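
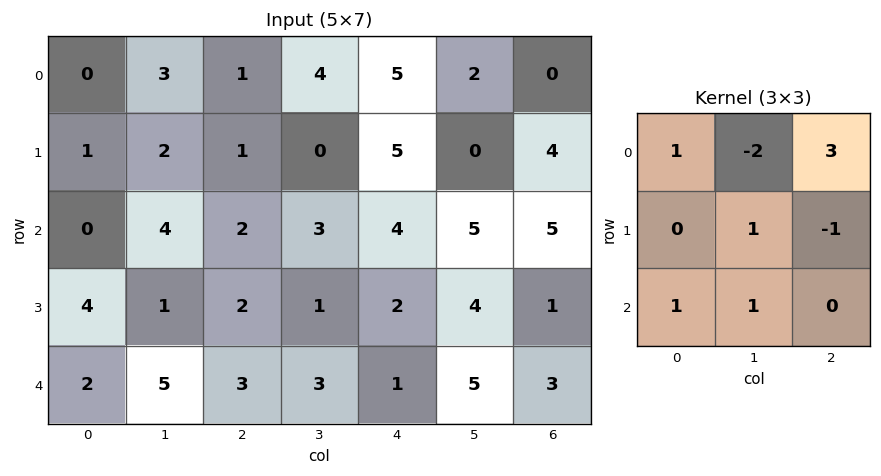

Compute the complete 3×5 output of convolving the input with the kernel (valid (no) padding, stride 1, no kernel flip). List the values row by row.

Output[0,0]: The receptive field on the input at this output position is [0 3 1 / 1 2 1 / 0 4 2]. Elementwise product with the kernel and sum: 0·1 + 3·-2 + 1·3 + 2·1 + 1·-1 + 0·1 + 4·1.
Output[0,1]: The receptive field on the input at this output position is [3 1 4 / 2 1 0 / 4 2 3]. Elementwise product with the kernel and sum: 3·1 + 1·-2 + 4·3 + 1·1 + 0·-1 + 4·1 + 2·1.

2 20 8 12 6
7 2 18 -8 23
4 18 13 12 18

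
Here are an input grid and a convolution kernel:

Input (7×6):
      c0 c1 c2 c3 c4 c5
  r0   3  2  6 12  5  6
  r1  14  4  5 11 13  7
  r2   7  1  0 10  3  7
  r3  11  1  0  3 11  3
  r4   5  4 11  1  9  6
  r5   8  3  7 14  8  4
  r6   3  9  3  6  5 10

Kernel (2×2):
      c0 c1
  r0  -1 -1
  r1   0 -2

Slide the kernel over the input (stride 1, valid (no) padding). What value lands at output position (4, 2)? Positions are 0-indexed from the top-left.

-40

The receptive field on the input at this output position is [11 1 / 7 14]. Elementwise product with the kernel and sum: 11·-1 + 1·-1 + 14·-2.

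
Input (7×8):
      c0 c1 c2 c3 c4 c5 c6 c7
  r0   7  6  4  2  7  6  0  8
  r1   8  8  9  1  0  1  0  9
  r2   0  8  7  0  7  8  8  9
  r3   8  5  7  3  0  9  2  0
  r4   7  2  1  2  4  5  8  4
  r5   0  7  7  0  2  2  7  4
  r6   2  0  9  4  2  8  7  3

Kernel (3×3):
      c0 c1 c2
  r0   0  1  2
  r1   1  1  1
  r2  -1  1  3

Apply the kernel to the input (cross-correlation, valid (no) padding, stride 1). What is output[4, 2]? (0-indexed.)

The receptive field on the input at this output position is [1 2 4 / 7 0 2 / 9 4 2]. Elementwise product with the kernel and sum: 2·1 + 4·2 + 7·1 + 0·1 + 2·1 + 9·-1 + 4·1 + 2·3.

20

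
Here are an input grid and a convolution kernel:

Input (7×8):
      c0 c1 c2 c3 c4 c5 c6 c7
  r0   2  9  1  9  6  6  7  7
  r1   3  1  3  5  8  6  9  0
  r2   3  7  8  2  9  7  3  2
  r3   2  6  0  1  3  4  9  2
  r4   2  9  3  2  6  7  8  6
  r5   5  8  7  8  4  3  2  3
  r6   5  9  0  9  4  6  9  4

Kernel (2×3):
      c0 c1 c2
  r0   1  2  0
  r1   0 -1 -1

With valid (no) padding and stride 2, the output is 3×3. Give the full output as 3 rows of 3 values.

Output[0,0]: The receptive field on the input at this output position is [2 9 1 / 3 1 3]. Elementwise product with the kernel and sum: 2·1 + 9·2 + 1·-1 + 3·-1.

16 6 3
11 8 10
5 -5 15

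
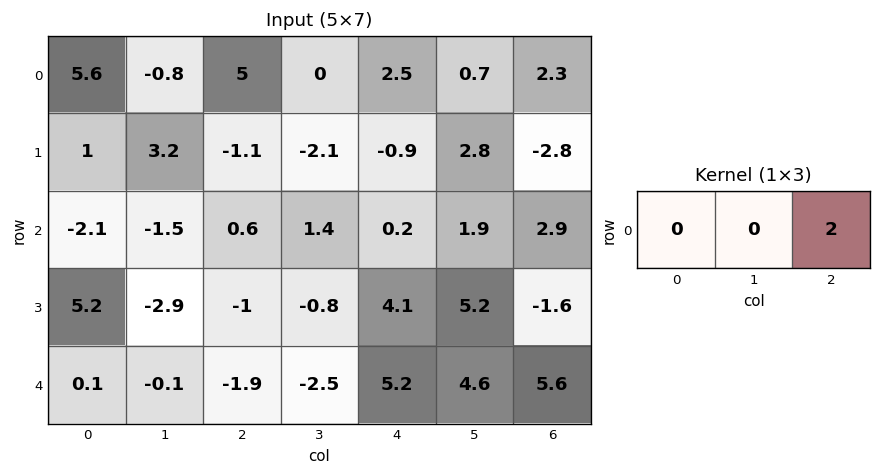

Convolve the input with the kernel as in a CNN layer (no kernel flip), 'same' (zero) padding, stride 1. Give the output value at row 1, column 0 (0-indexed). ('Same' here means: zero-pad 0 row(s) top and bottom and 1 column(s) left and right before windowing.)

The receptive field on the zero-padded input at this output position is [0 1 3.2]. Elementwise product with the kernel and sum: 3.2·2.

6.4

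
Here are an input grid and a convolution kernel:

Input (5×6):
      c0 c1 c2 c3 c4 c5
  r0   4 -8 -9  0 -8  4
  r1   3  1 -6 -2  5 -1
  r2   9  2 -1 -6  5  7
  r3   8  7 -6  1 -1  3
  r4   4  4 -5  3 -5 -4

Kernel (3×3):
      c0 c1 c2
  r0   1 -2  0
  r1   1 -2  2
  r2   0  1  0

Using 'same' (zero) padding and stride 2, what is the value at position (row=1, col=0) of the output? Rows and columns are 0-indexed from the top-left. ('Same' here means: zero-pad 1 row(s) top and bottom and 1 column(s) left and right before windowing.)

-12

The receptive field on the zero-padded input at this output position is [0 3 1 / 0 9 2 / 0 8 7]. Elementwise product with the kernel and sum: 0·1 + 3·-2 + 0·1 + 9·-2 + 2·2 + 8·1.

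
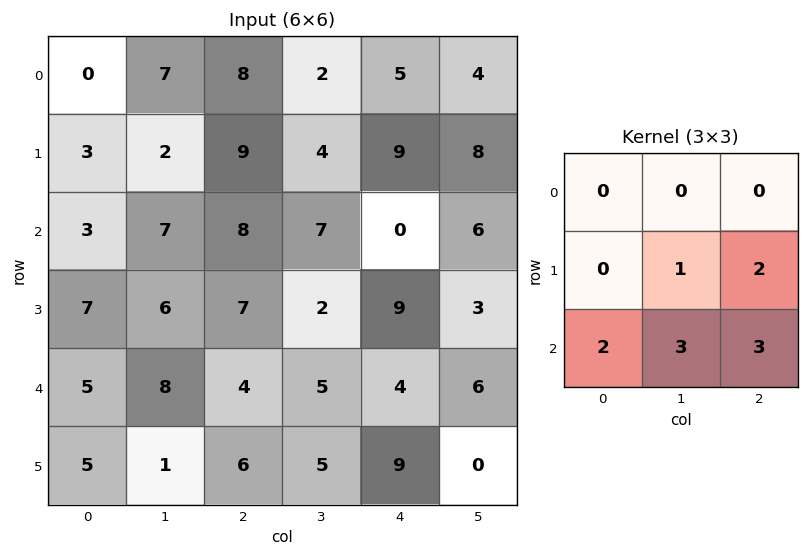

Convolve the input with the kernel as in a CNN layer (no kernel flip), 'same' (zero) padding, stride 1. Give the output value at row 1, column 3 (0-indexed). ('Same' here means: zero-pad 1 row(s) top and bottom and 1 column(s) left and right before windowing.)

The receptive field on the zero-padded input at this output position is [8 2 5 / 9 4 9 / 8 7 0]. Elementwise product with the kernel and sum: 4·1 + 9·2 + 8·2 + 7·3 + 0·3.

59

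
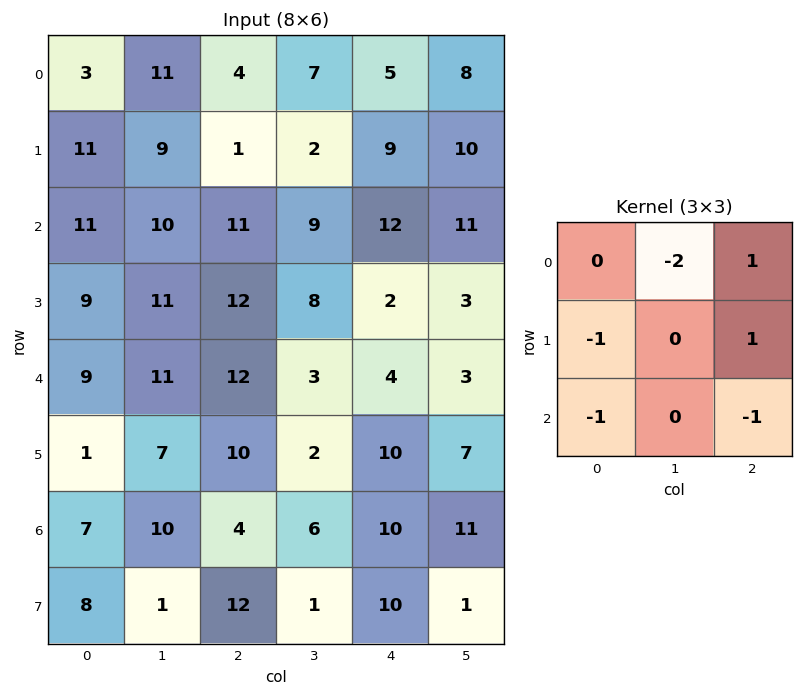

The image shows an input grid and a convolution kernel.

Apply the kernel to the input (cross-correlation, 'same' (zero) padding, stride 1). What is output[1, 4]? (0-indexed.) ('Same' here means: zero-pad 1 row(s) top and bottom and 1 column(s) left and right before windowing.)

-14

The receptive field on the zero-padded input at this output position is [7 5 8 / 2 9 10 / 9 12 11]. Elementwise product with the kernel and sum: 5·-2 + 8·1 + 2·-1 + 10·1 + 9·-1 + 11·-1.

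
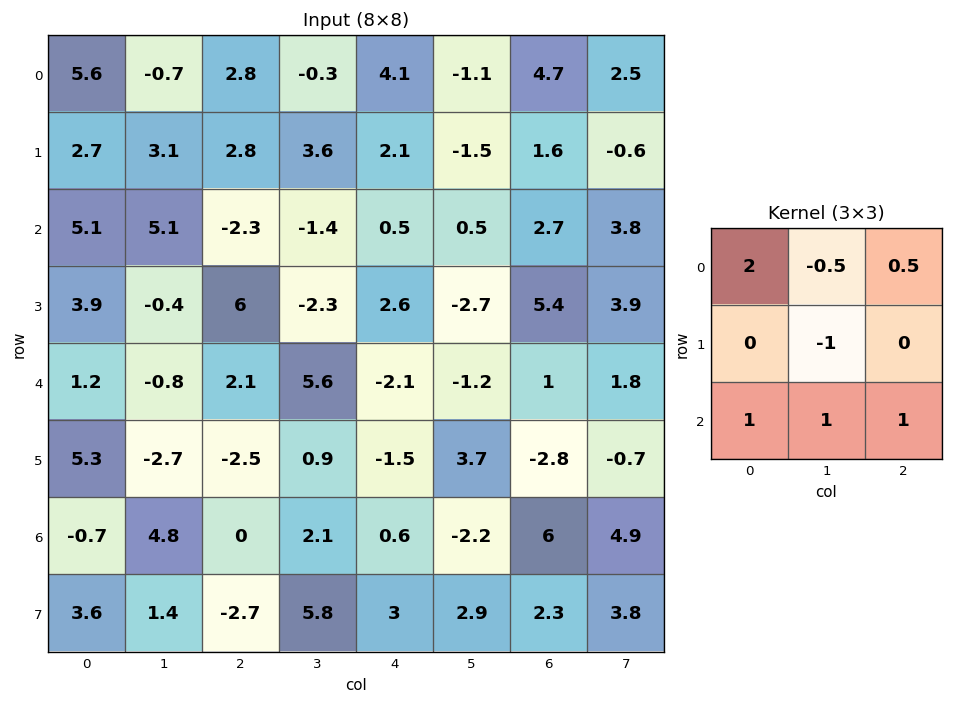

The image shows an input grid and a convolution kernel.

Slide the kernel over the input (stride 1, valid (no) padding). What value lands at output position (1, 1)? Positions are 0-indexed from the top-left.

The receptive field on the input at this output position is [3.1 2.8 3.6 / 5.1 -2.3 -1.4 / -0.4 6 -2.3]. Elementwise product with the kernel and sum: 3.1·2 + 2.8·-0.5 + 3.6·0.5 + -2.3·-1 + -0.4·1 + 6·1 + -2.3·1.

12.2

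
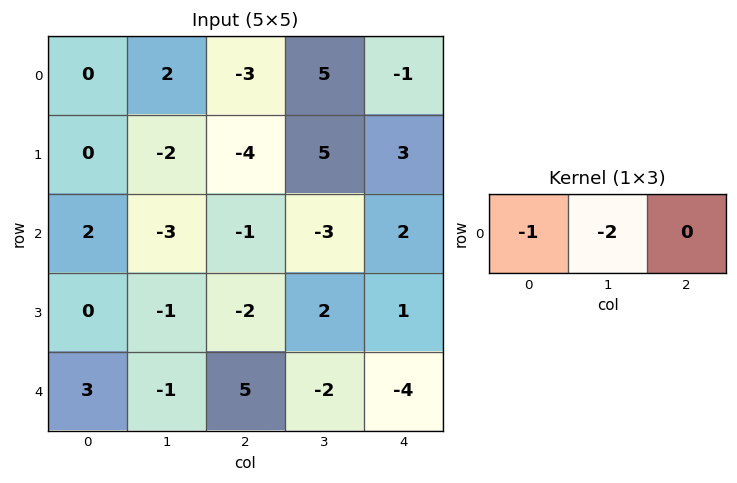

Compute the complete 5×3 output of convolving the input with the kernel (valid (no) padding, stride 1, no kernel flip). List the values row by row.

-4 4 -7
4 10 -6
4 5 7
2 5 -2
-1 -9 -1

Output[0,0]: The receptive field on the input at this output position is [0 2 -3]. Elementwise product with the kernel and sum: 0·-1 + 2·-2.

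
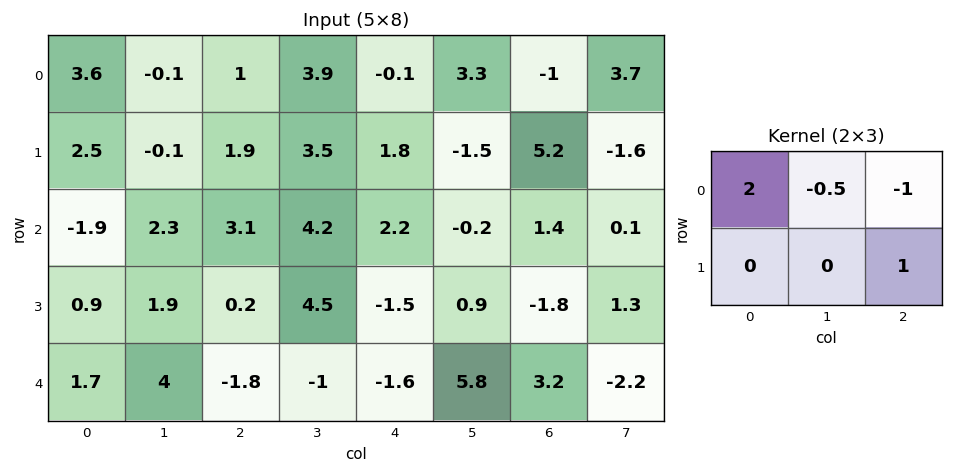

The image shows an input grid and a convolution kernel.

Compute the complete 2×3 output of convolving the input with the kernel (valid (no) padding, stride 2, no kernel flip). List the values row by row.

Output[0,0]: The receptive field on the input at this output position is [3.6 -0.1 1 / 2.5 -0.1 1.9]. Elementwise product with the kernel and sum: 3.6·2 + -0.1·-0.5 + 1·-1 + 1.9·1.

8.15 1.95 4.35
-7.85 0.4 1.3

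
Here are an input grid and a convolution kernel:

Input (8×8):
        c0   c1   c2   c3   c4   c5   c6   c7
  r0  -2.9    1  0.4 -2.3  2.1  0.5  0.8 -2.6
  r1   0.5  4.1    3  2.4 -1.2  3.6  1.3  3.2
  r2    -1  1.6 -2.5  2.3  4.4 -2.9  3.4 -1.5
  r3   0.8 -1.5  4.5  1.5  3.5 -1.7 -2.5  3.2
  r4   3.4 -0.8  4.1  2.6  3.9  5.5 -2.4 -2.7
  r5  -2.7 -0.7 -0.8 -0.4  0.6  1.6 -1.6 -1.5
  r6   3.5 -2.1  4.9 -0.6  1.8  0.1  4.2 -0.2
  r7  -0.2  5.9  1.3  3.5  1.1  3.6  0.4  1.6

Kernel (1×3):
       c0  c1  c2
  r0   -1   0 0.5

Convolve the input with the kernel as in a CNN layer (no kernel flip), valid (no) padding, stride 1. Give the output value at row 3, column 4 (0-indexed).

-4.75

The receptive field on the input at this output position is [3.5 -1.7 -2.5]. Elementwise product with the kernel and sum: 3.5·-1 + -2.5·0.5.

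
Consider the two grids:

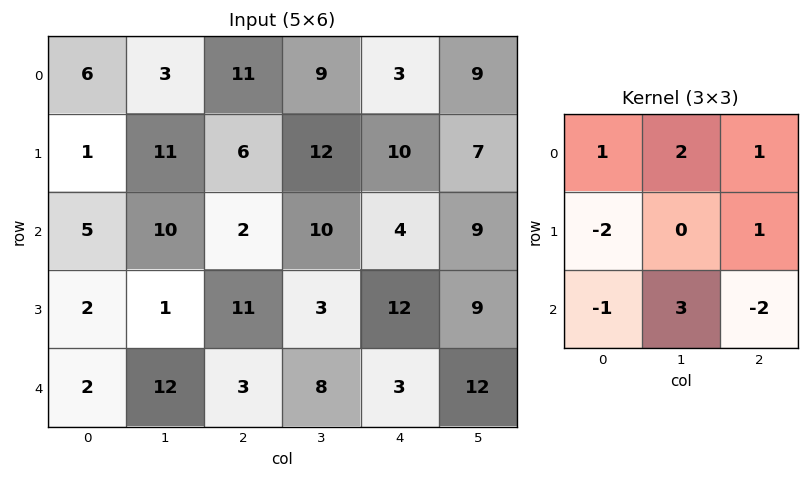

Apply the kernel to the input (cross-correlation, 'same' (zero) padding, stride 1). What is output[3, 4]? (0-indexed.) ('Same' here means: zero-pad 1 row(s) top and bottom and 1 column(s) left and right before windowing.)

The receptive field on the zero-padded input at this output position is [10 4 9 / 3 12 9 / 8 3 12]. Elementwise product with the kernel and sum: 10·1 + 4·2 + 9·1 + 3·-2 + 9·1 + 8·-1 + 3·3 + 12·-2.

7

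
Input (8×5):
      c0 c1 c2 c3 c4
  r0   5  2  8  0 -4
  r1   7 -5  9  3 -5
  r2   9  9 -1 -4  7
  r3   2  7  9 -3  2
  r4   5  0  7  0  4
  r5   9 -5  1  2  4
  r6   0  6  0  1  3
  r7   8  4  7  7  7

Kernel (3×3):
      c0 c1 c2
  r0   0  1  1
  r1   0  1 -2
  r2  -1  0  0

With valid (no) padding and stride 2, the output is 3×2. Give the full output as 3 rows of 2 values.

-22 10
-8 -11
0 -2

Output[0,0]: The receptive field on the input at this output position is [5 2 8 / 7 -5 9 / 9 9 -1]. Elementwise product with the kernel and sum: 2·1 + 8·1 + -5·1 + 9·-2 + 9·-1.
Output[0,1]: The receptive field on the input at this output position is [8 0 -4 / 9 3 -5 / -1 -4 7]. Elementwise product with the kernel and sum: 0·1 + -4·1 + 3·1 + -5·-2 + -1·-1.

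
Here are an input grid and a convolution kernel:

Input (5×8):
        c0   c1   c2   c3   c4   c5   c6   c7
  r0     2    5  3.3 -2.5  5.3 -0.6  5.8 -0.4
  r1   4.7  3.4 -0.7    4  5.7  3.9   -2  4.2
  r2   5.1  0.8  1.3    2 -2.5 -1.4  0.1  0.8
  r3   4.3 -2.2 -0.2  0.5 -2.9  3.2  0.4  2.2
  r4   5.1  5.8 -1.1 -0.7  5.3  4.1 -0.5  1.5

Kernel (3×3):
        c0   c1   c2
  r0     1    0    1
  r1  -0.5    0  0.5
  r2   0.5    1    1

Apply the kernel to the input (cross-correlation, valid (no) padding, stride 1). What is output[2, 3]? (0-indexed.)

11

The receptive field on the input at this output position is [2 -2.5 -1.4 / 0.5 -2.9 3.2 / -0.7 5.3 4.1]. Elementwise product with the kernel and sum: 2·1 + -1.4·1 + 0.5·-0.5 + 3.2·0.5 + -0.7·0.5 + 5.3·1 + 4.1·1.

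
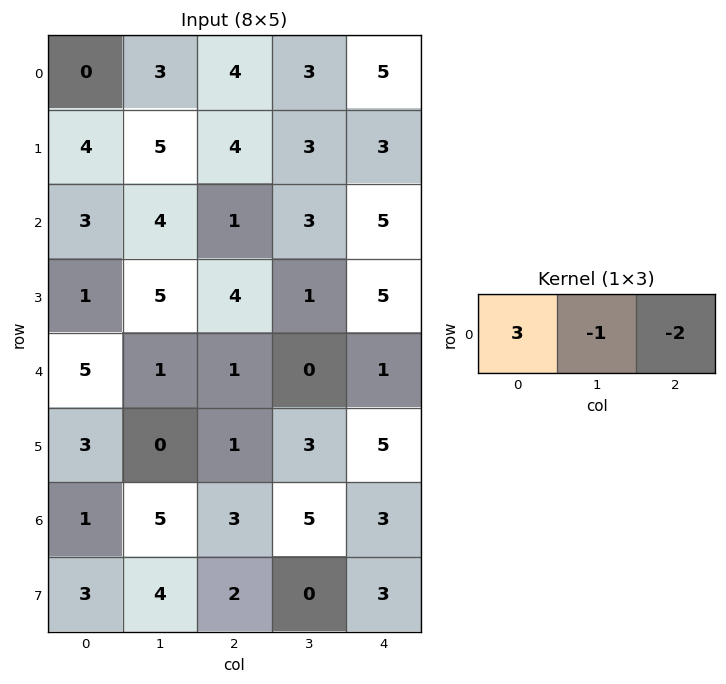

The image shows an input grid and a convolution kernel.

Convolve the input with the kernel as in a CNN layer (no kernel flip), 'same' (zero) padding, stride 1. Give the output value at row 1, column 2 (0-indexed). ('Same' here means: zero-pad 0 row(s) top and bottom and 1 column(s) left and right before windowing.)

The receptive field on the zero-padded input at this output position is [5 4 3]. Elementwise product with the kernel and sum: 5·3 + 4·-1 + 3·-2.

5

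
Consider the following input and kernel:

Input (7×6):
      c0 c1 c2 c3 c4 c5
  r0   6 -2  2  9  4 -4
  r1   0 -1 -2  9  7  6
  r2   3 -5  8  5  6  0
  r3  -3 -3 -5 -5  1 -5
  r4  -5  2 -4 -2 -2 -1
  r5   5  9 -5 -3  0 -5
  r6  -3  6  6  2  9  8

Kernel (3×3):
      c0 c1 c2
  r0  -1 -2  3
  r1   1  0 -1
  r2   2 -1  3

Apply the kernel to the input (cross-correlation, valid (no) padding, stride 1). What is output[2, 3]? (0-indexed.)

-22

The receptive field on the input at this output position is [5 6 0 / -5 1 -5 / -2 -2 -1]. Elementwise product with the kernel and sum: 5·-1 + 6·-2 + 0·3 + -5·1 + -5·-1 + -2·2 + -2·-1 + -1·3.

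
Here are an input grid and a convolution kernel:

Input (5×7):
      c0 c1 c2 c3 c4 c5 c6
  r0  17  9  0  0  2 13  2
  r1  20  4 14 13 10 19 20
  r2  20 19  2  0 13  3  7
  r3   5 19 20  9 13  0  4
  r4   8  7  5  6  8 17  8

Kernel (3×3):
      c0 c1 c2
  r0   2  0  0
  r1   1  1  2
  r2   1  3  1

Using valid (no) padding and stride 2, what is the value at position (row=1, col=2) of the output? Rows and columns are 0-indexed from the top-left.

114

The receptive field on the input at this output position is [13 3 7 / 13 0 4 / 8 17 8]. Elementwise product with the kernel and sum: 13·2 + 13·1 + 0·1 + 4·2 + 8·1 + 17·3 + 8·1.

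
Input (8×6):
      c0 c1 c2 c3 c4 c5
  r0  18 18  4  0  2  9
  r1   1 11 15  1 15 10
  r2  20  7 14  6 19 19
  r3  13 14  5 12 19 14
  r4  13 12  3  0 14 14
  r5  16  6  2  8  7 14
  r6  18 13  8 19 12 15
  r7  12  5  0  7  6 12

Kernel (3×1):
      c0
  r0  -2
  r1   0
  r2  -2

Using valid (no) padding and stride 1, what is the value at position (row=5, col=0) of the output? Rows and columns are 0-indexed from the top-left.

-56

The receptive field on the input at this output position is [16 / 18 / 12]. Elementwise product with the kernel and sum: 16·-2 + 12·-2.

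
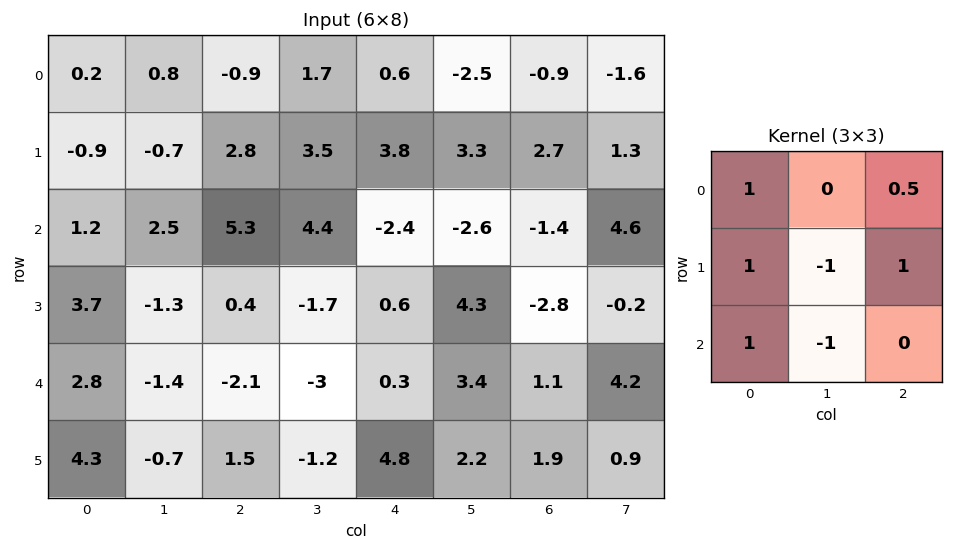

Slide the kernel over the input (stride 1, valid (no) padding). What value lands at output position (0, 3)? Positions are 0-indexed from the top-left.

10.25

The receptive field on the input at this output position is [1.7 0.6 -2.5 / 3.5 3.8 3.3 / 4.4 -2.4 -2.6]. Elementwise product with the kernel and sum: 1.7·1 + -2.5·0.5 + 3.5·1 + 3.8·-1 + 3.3·1 + 4.4·1 + -2.4·-1.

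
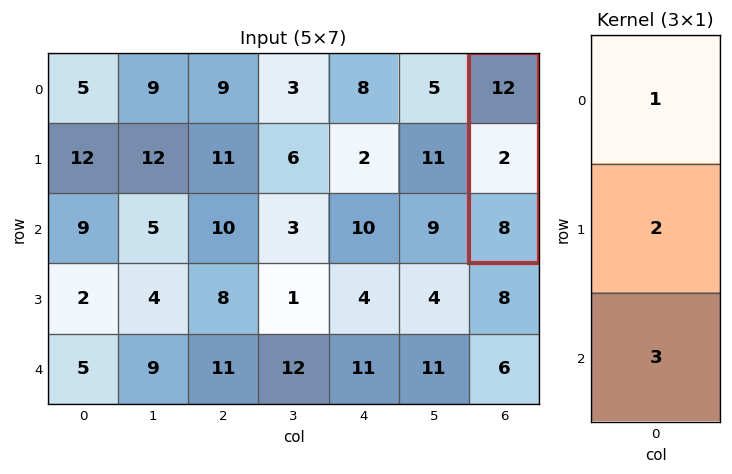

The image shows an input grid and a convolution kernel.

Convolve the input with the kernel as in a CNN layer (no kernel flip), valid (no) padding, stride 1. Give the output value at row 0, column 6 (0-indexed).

The receptive field on the input at this output position is [12 / 2 / 8]. Elementwise product with the kernel and sum: 12·1 + 2·2 + 8·3.

40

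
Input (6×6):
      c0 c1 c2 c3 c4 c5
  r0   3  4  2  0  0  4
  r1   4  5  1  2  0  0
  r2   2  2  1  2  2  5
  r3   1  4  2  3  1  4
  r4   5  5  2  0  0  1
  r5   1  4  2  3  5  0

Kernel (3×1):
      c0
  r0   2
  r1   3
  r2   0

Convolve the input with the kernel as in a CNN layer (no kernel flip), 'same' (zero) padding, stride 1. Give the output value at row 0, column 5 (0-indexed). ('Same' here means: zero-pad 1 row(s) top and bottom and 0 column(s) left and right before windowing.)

12

The receptive field on the zero-padded input at this output position is [0 / 4 / 0]. Elementwise product with the kernel and sum: 0·2 + 4·3.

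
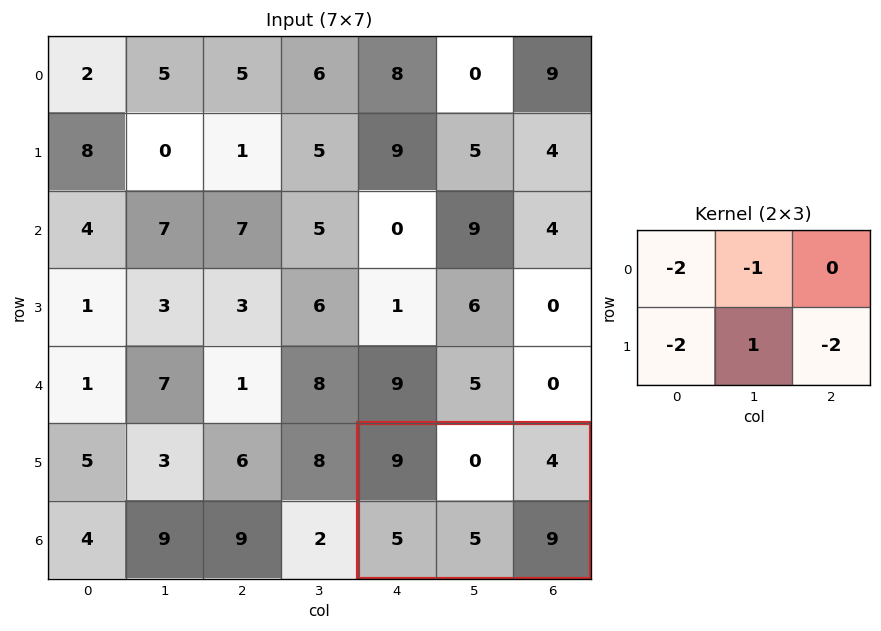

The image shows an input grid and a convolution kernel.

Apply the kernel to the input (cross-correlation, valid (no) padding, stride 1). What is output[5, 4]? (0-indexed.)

-41

The receptive field on the input at this output position is [9 0 4 / 5 5 9]. Elementwise product with the kernel and sum: 9·-2 + 0·-1 + 5·-2 + 5·1 + 9·-2.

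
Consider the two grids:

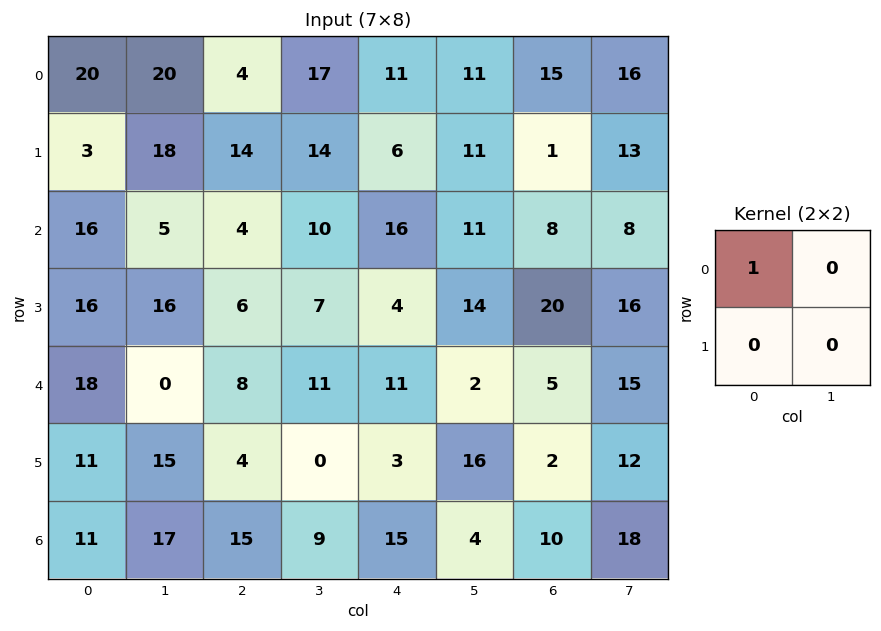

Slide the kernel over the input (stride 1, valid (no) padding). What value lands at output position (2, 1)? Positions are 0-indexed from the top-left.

The receptive field on the input at this output position is [5 4 / 16 6]. Elementwise product with the kernel and sum: 5·1.

5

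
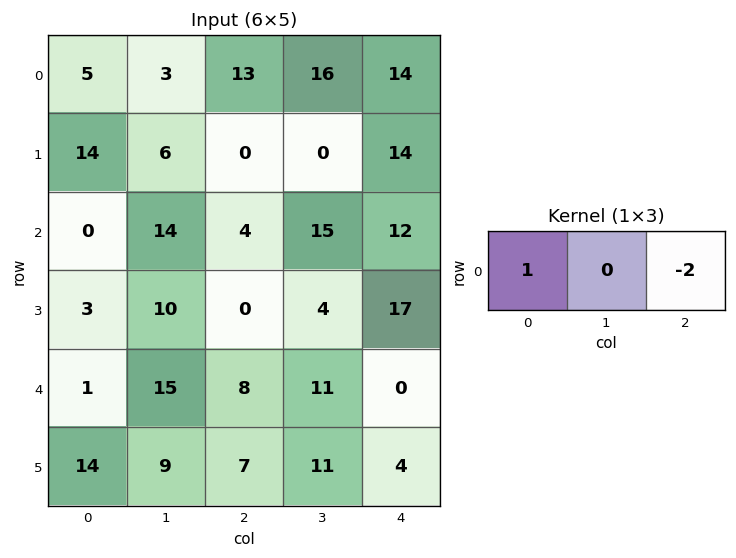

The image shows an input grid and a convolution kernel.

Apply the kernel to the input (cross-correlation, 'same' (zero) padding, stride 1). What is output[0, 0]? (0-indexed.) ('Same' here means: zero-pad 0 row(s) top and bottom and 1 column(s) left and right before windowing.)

The receptive field on the zero-padded input at this output position is [0 5 3]. Elementwise product with the kernel and sum: 0·1 + 3·-2.

-6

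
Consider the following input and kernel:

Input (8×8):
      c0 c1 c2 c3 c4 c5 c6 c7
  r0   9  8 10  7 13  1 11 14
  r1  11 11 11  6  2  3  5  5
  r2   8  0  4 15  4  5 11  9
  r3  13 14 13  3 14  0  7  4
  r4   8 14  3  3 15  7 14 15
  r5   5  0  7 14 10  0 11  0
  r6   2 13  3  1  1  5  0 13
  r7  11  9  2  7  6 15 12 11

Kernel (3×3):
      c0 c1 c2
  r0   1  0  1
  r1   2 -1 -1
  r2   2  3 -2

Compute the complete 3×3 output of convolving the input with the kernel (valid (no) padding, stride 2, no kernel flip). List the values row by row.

Output[0,0]: The receptive field on the input at this output position is [9 8 10 / 11 11 11 / 8 0 4]. Elementwise product with the kernel and sum: 9·1 + 10·1 + 11·2 + 11·-1 + 11·-1 + 8·2 + 0·3 + 4·-2.
Output[0,1]: The receptive field on the input at this output position is [10 7 13 / 11 6 2 / 4 15 4]. Elementwise product with the kernel and sum: 10·1 + 13·1 + 11·2 + 6·-1 + 2·-1 + 4·2 + 15·3 + 4·-2.

27 82 21
63 2 59
51 15 55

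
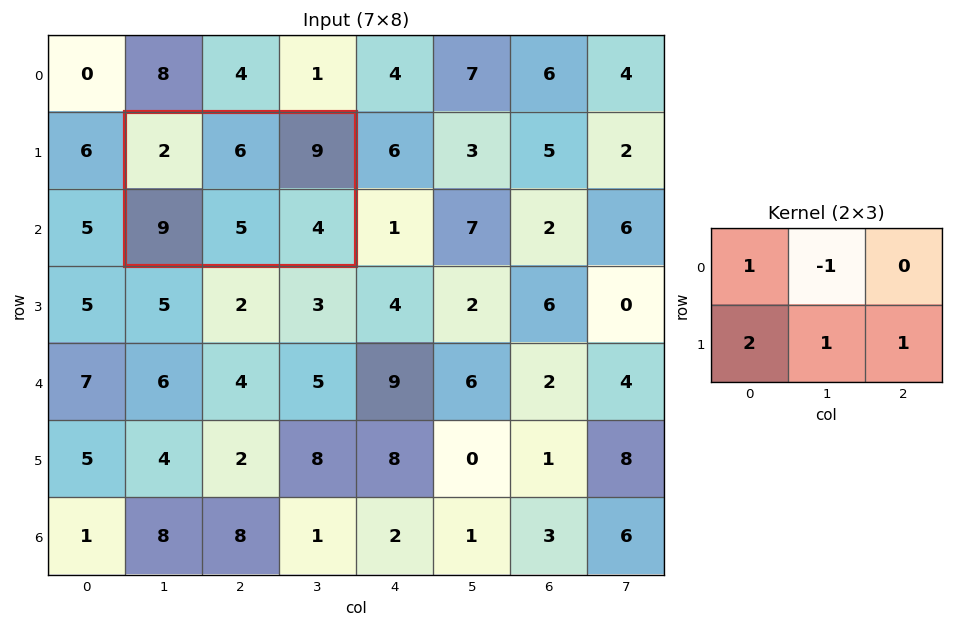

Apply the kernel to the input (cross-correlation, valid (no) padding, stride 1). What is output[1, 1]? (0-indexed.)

23

The receptive field on the input at this output position is [2 6 9 / 9 5 4]. Elementwise product with the kernel and sum: 2·1 + 6·-1 + 9·2 + 5·1 + 4·1.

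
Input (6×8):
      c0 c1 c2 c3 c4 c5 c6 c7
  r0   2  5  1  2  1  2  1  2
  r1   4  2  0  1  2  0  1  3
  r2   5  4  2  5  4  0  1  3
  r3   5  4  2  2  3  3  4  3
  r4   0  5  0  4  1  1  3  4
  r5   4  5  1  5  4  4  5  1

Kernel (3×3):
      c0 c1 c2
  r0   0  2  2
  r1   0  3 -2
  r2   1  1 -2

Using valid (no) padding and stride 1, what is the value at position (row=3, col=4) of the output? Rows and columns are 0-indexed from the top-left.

The receptive field on the input at this output position is [3 3 4 / 1 1 3 / 4 4 5]. Elementwise product with the kernel and sum: 3·2 + 4·2 + 1·3 + 3·-2 + 4·1 + 4·1 + 5·-2.

9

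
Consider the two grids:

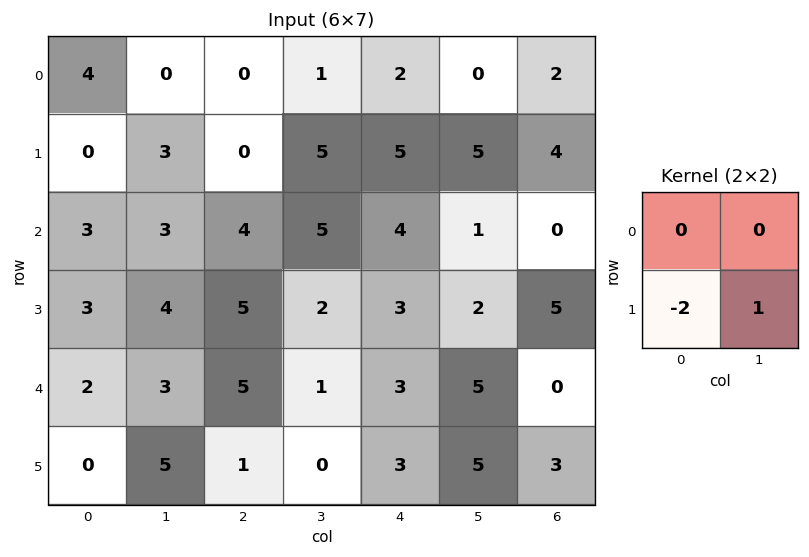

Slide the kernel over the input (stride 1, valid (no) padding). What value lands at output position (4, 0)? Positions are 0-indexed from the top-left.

5

The receptive field on the input at this output position is [2 3 / 0 5]. Elementwise product with the kernel and sum: 0·-2 + 5·1.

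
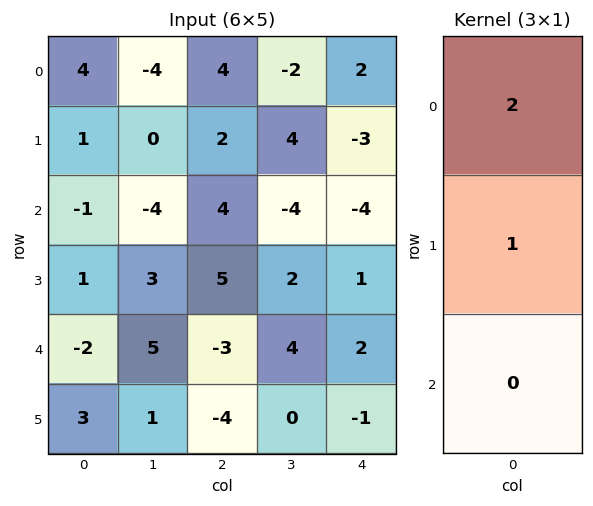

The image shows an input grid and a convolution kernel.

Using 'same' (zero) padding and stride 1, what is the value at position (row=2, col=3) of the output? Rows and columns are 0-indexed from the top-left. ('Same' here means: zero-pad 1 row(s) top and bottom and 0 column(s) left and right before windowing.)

4

The receptive field on the zero-padded input at this output position is [4 / -4 / 2]. Elementwise product with the kernel and sum: 4·2 + -4·1.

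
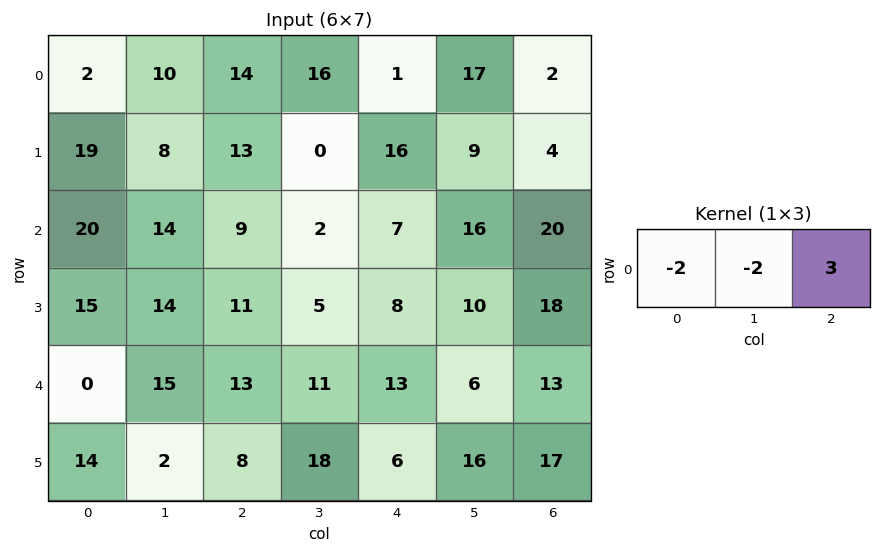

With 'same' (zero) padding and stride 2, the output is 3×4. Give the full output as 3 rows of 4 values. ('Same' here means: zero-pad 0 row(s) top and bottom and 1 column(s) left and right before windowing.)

Output[0,0]: The receptive field on the zero-padded input at this output position is [0 2 10]. Elementwise product with the kernel and sum: 0·-2 + 2·-2 + 10·3.
Output[0,1]: The receptive field on the zero-padded input at this output position is [10 14 16]. Elementwise product with the kernel and sum: 10·-2 + 14·-2 + 16·3.

26 0 17 -38
2 -40 30 -72
45 -23 -30 -38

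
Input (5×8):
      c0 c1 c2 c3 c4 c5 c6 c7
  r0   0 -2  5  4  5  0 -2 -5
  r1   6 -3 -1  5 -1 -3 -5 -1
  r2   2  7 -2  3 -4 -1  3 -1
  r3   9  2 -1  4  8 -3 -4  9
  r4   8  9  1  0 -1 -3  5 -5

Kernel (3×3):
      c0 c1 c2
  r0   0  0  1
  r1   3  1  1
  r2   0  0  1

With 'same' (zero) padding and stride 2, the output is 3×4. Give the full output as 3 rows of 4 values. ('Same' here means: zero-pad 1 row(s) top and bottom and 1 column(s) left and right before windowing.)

-5 8 14 -8
8 31 -2 7
19 32 -7 0

Output[0,0]: The receptive field on the zero-padded input at this output position is [0 0 0 / 0 0 -2 / 0 6 -3]. Elementwise product with the kernel and sum: 0·1 + 0·3 + 0·1 + -2·1 + -3·1.
Output[0,1]: The receptive field on the zero-padded input at this output position is [0 0 0 / -2 5 4 / -3 -1 5]. Elementwise product with the kernel and sum: 0·1 + -2·3 + 5·1 + 4·1 + 5·1.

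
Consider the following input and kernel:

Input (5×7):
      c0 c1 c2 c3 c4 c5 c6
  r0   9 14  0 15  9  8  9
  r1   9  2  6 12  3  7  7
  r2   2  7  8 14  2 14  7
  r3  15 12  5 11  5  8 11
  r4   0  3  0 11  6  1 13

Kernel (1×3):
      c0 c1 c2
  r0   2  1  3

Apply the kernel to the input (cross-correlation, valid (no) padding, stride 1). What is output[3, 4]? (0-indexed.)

The receptive field on the input at this output position is [5 8 11]. Elementwise product with the kernel and sum: 5·2 + 8·1 + 11·3.

51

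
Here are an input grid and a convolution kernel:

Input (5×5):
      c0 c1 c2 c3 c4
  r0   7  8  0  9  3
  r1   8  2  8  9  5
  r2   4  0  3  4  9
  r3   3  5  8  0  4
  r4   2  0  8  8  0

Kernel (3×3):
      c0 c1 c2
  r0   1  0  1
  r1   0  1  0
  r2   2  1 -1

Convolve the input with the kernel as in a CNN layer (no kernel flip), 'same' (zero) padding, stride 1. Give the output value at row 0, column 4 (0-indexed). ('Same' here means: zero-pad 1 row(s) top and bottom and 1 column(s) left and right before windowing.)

26

The receptive field on the zero-padded input at this output position is [0 0 0 / 9 3 0 / 9 5 0]. Elementwise product with the kernel and sum: 0·1 + 0·1 + 3·1 + 9·2 + 5·1 + 0·-1.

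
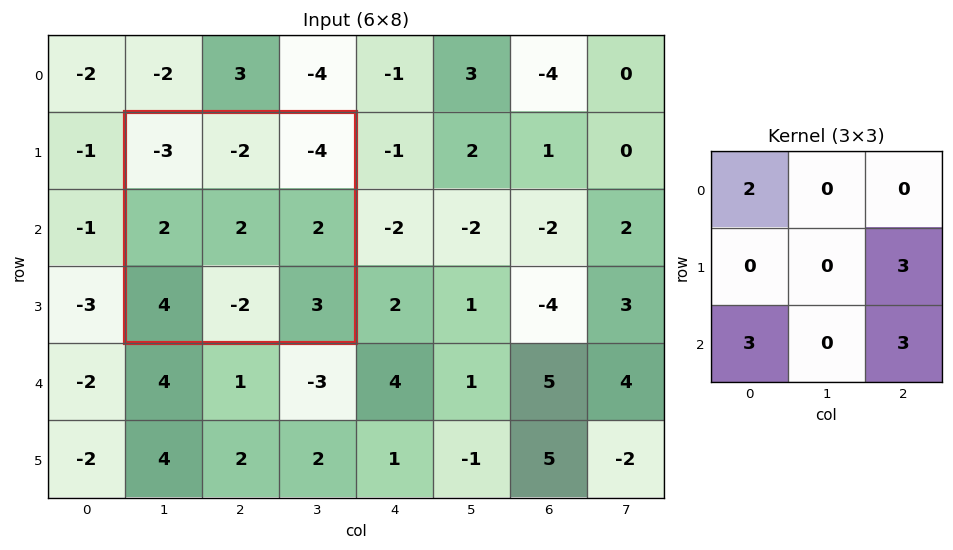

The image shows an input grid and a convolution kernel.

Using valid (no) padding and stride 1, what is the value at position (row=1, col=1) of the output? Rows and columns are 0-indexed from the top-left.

21

The receptive field on the input at this output position is [-3 -2 -4 / 2 2 2 / 4 -2 3]. Elementwise product with the kernel and sum: -3·2 + 2·3 + 4·3 + 3·3.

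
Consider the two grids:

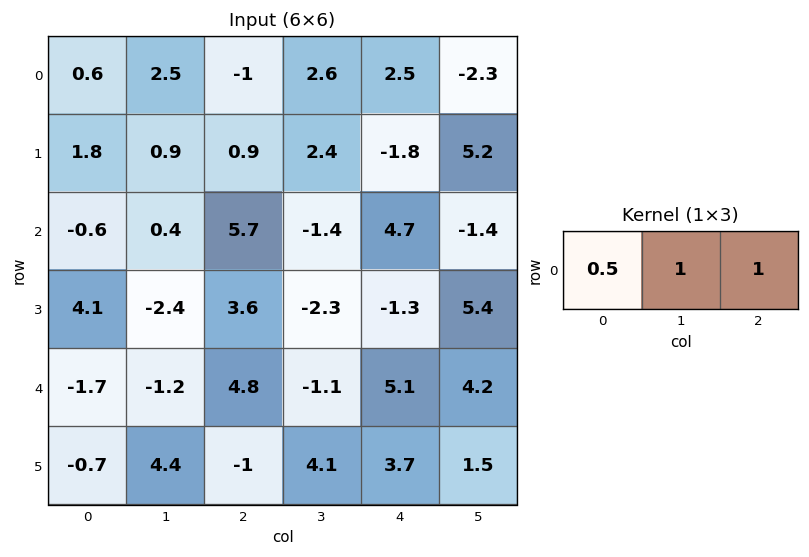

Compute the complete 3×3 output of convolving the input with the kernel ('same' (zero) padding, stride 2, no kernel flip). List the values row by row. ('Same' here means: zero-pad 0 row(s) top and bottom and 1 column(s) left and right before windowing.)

3.1 2.85 1.5
-0.2 4.5 2.6
-2.9 3.1 8.75

Output[0,0]: The receptive field on the zero-padded input at this output position is [0 0.6 2.5]. Elementwise product with the kernel and sum: 0·0.5 + 0.6·1 + 2.5·1.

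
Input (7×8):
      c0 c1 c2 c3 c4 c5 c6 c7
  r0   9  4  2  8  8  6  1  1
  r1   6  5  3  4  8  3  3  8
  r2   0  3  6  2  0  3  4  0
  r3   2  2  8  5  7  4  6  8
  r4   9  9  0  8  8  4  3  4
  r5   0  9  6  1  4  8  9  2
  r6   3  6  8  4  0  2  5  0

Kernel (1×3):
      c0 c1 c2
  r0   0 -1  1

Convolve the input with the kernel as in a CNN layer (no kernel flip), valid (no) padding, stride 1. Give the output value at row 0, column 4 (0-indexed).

The receptive field on the input at this output position is [8 6 1]. Elementwise product with the kernel and sum: 6·-1 + 1·1.

-5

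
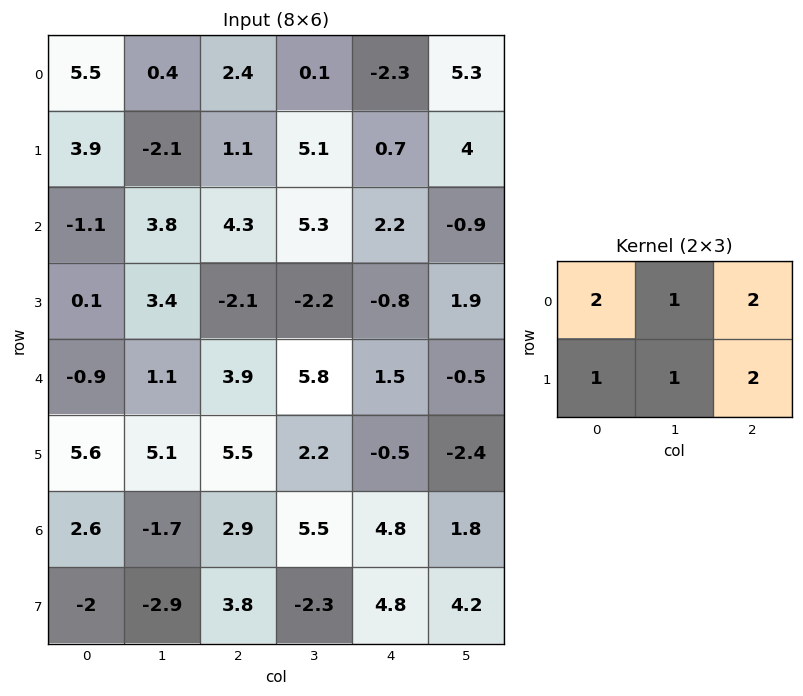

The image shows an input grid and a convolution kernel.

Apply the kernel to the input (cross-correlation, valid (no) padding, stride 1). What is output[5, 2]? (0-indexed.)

The receptive field on the input at this output position is [5.5 2.2 -0.5 / 2.9 5.5 4.8]. Elementwise product with the kernel and sum: 5.5·2 + 2.2·1 + -0.5·2 + 2.9·1 + 5.5·1 + 4.8·2.

30.2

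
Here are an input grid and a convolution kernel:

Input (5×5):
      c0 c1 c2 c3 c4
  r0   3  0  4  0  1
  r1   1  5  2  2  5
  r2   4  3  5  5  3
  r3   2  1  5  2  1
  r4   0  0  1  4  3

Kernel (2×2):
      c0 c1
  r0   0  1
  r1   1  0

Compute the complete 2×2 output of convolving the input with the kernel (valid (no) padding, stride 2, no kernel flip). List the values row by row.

1 2
5 10

Output[0,0]: The receptive field on the input at this output position is [3 0 / 1 5]. Elementwise product with the kernel and sum: 0·1 + 1·1.
Output[0,1]: The receptive field on the input at this output position is [4 0 / 2 2]. Elementwise product with the kernel and sum: 0·1 + 2·1.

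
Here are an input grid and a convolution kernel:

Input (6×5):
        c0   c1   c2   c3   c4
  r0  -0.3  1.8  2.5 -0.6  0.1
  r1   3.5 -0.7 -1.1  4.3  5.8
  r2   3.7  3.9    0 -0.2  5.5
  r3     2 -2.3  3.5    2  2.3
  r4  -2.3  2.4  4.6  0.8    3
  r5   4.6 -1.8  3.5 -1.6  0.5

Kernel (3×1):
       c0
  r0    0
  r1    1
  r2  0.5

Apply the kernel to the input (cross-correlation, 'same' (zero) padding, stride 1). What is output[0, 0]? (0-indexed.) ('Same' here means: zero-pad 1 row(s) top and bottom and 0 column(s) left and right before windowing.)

1.45

The receptive field on the zero-padded input at this output position is [0 / -0.3 / 3.5]. Elementwise product with the kernel and sum: -0.3·1 + 3.5·0.5.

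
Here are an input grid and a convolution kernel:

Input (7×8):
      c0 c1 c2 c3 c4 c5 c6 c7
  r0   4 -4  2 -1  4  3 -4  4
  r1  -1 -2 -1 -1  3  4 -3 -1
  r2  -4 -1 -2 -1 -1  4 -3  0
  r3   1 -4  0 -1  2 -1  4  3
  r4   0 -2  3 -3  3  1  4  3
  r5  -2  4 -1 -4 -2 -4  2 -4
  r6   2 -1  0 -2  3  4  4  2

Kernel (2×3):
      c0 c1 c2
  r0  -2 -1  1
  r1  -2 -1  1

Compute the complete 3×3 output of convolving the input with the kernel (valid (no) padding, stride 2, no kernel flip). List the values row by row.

Output[0,0]: The receptive field on the input at this output position is [4 -4 2 / -1 -2 -1]. Elementwise product with the kernel and sum: 4·-2 + -4·-1 + 2·1 + -1·-2 + -2·-1 + -1·1.

1 7 -28
9 7 -4
4 4 7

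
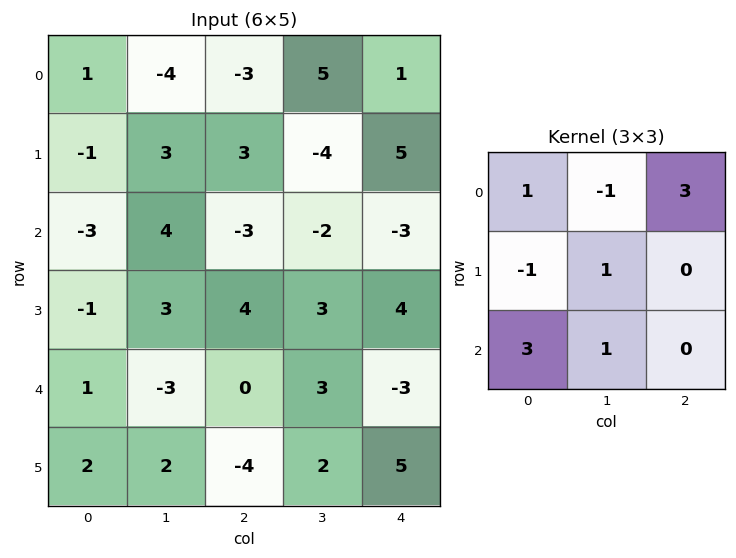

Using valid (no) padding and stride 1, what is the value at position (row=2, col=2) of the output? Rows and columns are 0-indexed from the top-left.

The receptive field on the input at this output position is [-3 -2 -3 / 4 3 4 / 0 3 -3]. Elementwise product with the kernel and sum: -3·1 + -2·-1 + -3·3 + 4·-1 + 3·1 + 0·3 + 3·1.

-8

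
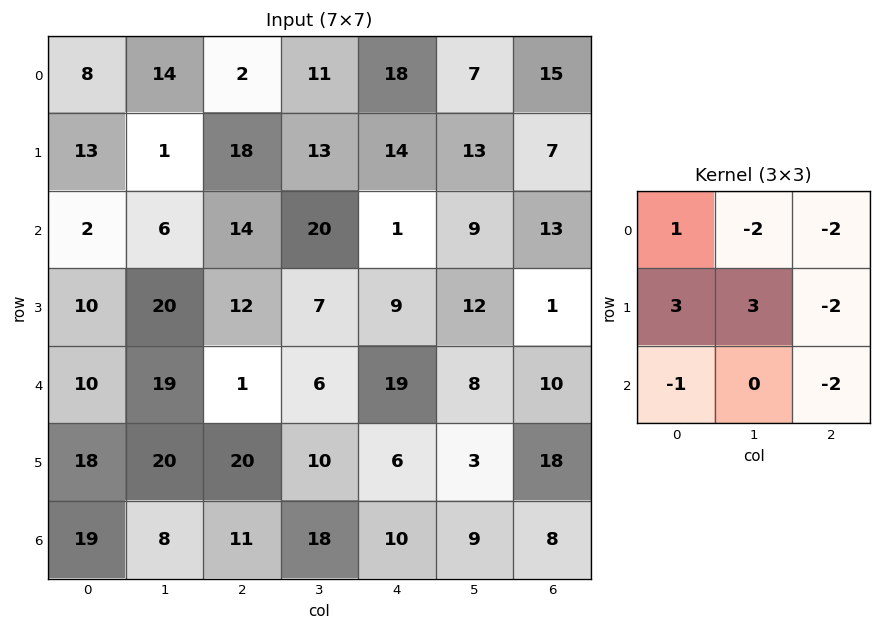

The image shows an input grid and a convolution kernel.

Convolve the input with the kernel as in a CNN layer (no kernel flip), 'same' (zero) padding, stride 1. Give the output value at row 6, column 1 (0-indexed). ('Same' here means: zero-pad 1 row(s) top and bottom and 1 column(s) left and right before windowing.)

-3

The receptive field on the zero-padded input at this output position is [18 20 20 / 19 8 11 / 0 0 0]. Elementwise product with the kernel and sum: 18·1 + 20·-2 + 20·-2 + 19·3 + 8·3 + 11·-2 + 0·-1 + 0·-2.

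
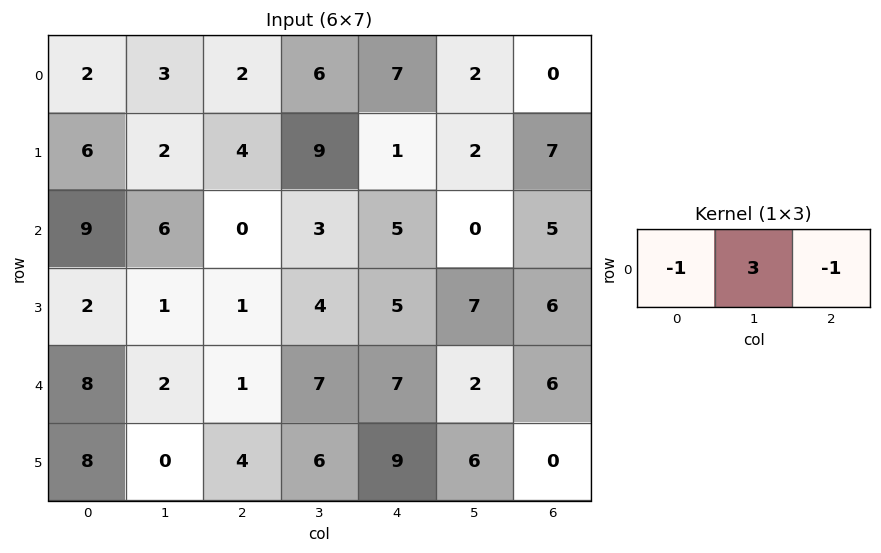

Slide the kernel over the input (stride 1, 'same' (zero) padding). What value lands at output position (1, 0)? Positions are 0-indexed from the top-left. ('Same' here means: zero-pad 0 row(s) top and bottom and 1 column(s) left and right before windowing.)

16

The receptive field on the zero-padded input at this output position is [0 6 2]. Elementwise product with the kernel and sum: 0·-1 + 6·3 + 2·-1.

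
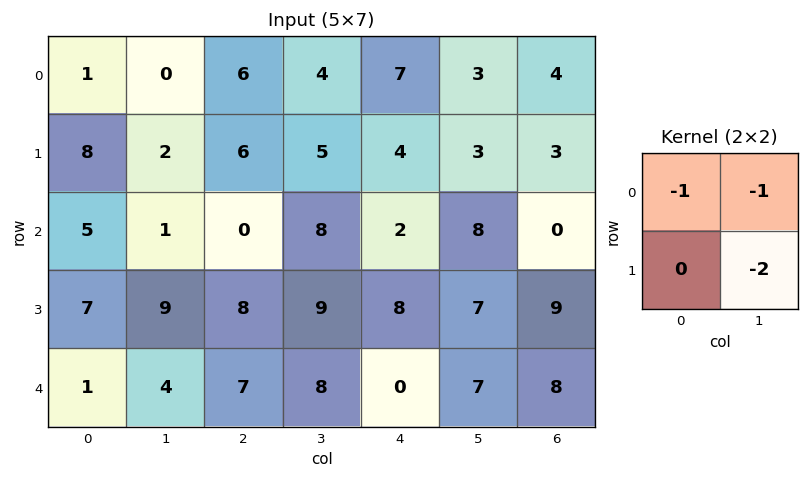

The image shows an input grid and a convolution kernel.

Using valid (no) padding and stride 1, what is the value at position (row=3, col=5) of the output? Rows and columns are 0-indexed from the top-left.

-32

The receptive field on the input at this output position is [7 9 / 7 8]. Elementwise product with the kernel and sum: 7·-1 + 9·-1 + 8·-2.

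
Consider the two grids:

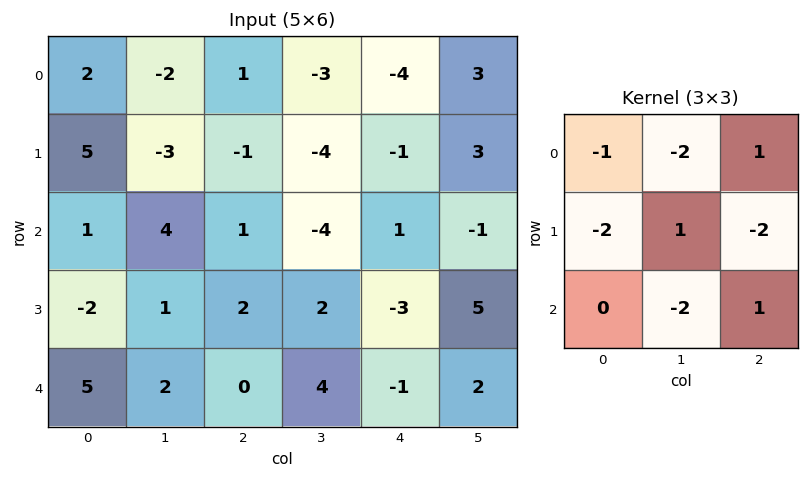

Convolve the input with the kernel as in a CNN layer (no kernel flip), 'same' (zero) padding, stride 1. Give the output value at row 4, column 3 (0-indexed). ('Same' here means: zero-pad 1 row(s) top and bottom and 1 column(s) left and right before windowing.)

-3

The receptive field on the zero-padded input at this output position is [2 2 -3 / 0 4 -1 / 0 0 0]. Elementwise product with the kernel and sum: 2·-1 + 2·-2 + -3·1 + 0·-2 + 4·1 + -1·-2 + 0·-2 + 0·1.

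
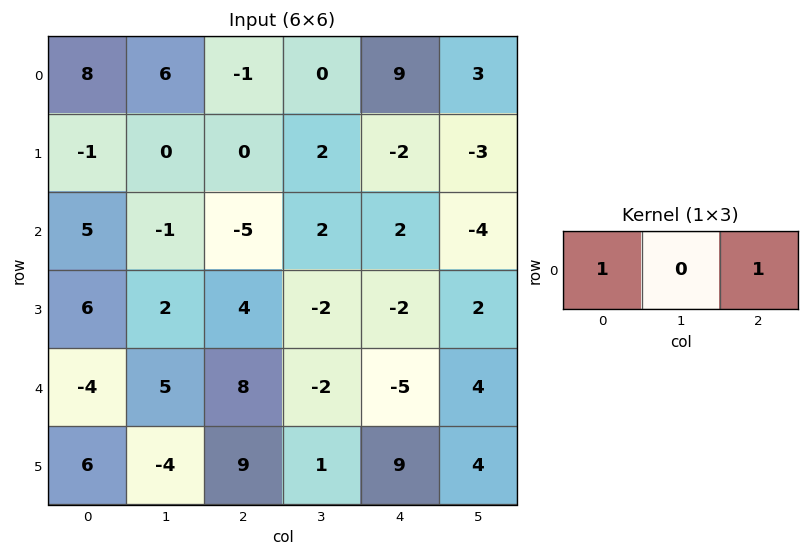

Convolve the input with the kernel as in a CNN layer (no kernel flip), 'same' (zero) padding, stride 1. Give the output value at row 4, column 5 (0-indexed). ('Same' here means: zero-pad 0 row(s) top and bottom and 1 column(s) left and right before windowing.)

-5

The receptive field on the zero-padded input at this output position is [-5 4 0]. Elementwise product with the kernel and sum: -5·1 + 0·1.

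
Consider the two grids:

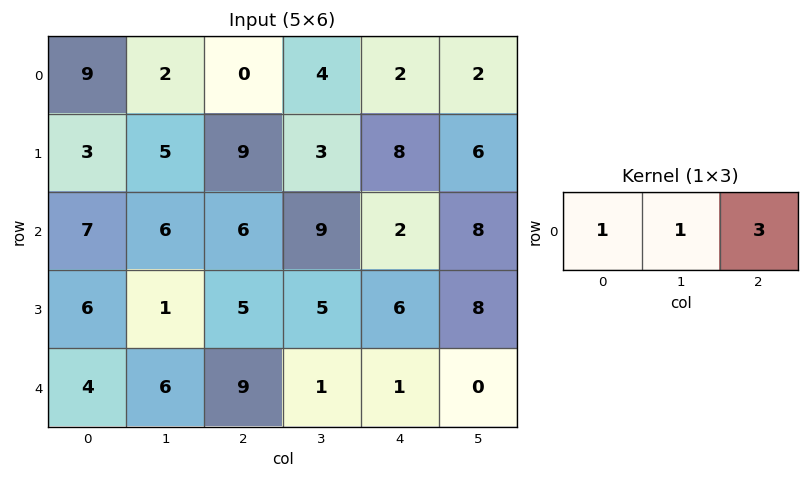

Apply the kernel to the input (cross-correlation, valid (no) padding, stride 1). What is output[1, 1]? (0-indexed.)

23

The receptive field on the input at this output position is [5 9 3]. Elementwise product with the kernel and sum: 5·1 + 9·1 + 3·3.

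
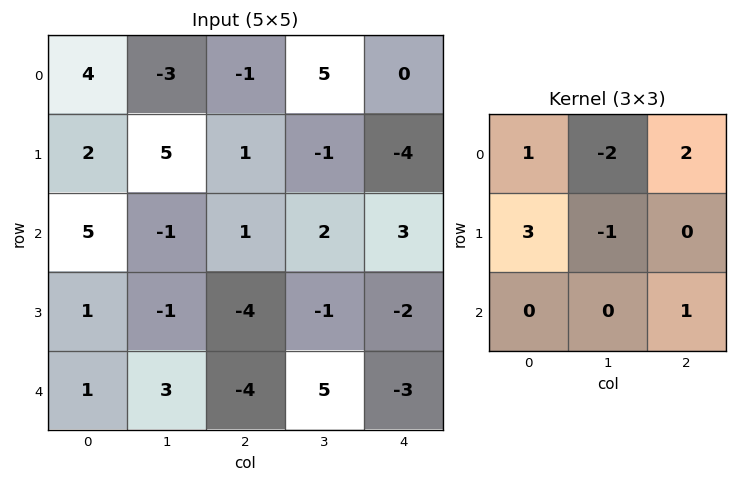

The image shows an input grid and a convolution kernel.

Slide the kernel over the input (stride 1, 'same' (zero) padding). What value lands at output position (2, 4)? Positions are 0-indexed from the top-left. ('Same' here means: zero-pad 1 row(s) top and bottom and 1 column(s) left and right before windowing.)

10

The receptive field on the zero-padded input at this output position is [-1 -4 0 / 2 3 0 / -1 -2 0]. Elementwise product with the kernel and sum: -1·1 + -4·-2 + 0·2 + 2·3 + 3·-1 + 0·1.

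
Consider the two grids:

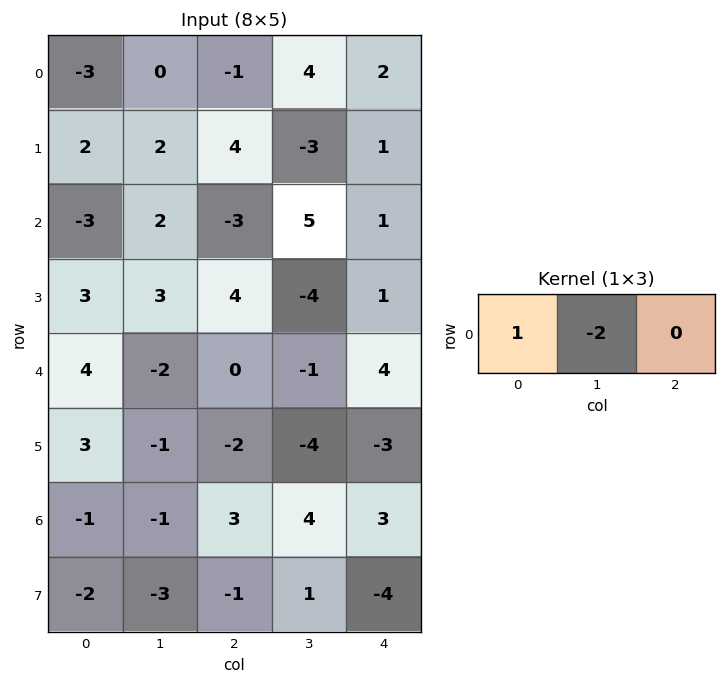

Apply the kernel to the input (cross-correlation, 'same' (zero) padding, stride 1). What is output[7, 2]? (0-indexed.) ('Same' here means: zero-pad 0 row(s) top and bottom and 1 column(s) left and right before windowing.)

-1

The receptive field on the zero-padded input at this output position is [-3 -1 1]. Elementwise product with the kernel and sum: -3·1 + -1·-2.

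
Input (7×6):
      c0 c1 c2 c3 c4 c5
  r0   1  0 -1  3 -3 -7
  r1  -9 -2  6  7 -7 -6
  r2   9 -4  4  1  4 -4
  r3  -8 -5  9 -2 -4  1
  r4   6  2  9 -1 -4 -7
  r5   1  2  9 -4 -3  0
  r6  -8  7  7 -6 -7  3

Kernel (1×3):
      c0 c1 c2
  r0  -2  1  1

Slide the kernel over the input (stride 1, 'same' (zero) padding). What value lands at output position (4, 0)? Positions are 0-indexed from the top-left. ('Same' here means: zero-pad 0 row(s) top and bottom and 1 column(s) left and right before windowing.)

The receptive field on the zero-padded input at this output position is [0 6 2]. Elementwise product with the kernel and sum: 0·-2 + 6·1 + 2·1.

8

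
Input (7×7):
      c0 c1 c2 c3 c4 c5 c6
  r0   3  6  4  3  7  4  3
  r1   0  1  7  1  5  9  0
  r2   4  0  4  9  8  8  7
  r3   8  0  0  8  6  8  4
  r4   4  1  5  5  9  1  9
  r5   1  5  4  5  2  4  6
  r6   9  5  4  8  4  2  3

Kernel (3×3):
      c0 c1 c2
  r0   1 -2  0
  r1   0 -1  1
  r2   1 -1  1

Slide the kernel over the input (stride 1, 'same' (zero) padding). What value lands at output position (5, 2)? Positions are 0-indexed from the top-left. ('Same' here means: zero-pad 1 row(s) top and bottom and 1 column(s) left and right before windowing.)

1

The receptive field on the zero-padded input at this output position is [1 5 5 / 5 4 5 / 5 4 8]. Elementwise product with the kernel and sum: 1·1 + 5·-2 + 4·-1 + 5·1 + 5·1 + 4·-1 + 8·1.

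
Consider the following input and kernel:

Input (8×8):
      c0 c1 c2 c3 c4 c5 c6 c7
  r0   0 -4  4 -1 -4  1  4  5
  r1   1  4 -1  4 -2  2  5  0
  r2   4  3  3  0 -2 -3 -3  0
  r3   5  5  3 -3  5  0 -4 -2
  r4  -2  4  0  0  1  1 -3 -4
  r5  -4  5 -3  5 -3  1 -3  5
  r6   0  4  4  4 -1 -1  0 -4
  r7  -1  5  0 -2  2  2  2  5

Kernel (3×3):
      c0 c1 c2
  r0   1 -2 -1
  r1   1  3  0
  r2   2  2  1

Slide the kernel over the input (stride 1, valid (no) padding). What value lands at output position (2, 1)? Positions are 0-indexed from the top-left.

The receptive field on the input at this output position is [3 3 0 / 5 3 -3 / 4 0 0]. Elementwise product with the kernel and sum: 3·1 + 3·-2 + 0·-1 + 5·1 + 3·3 + 4·2 + 0·2 + 0·1.

19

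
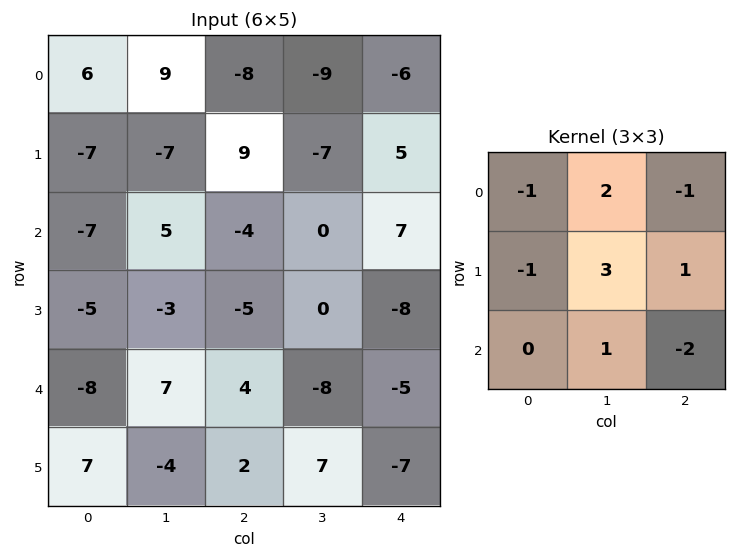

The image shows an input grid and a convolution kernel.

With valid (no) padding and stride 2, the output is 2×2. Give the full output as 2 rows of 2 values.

Output[0,0]: The receptive field on the input at this output position is [6 9 -8 / -7 -7 9 / -7 5 -4]. Elementwise product with the kernel and sum: 6·-1 + 9·2 + -8·-1 + -7·-1 + -7·3 + 9·1 + 5·1 + -4·-2.

28 -43
11 -4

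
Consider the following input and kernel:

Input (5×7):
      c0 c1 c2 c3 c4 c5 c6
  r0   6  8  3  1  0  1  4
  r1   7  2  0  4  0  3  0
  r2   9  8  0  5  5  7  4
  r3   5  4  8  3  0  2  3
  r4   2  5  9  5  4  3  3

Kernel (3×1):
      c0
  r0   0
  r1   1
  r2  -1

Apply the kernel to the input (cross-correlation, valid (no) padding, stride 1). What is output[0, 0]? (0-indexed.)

-2

The receptive field on the input at this output position is [6 / 7 / 9]. Elementwise product with the kernel and sum: 7·1 + 9·-1.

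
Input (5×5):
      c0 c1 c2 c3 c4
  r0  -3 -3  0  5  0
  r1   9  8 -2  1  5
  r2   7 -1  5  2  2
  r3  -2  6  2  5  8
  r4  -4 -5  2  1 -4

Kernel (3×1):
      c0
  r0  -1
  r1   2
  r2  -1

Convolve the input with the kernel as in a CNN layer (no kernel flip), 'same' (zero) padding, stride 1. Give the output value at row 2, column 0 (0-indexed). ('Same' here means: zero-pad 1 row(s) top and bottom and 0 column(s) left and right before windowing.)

The receptive field on the zero-padded input at this output position is [9 / 7 / -2]. Elementwise product with the kernel and sum: 9·-1 + 7·2 + -2·-1.

7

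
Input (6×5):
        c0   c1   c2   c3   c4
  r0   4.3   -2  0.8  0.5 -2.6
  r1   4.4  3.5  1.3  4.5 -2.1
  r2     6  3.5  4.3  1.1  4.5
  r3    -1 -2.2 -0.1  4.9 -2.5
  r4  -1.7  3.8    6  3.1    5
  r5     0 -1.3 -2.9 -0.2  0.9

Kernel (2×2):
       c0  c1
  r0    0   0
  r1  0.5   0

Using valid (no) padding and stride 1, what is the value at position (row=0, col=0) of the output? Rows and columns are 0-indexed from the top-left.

2.2

The receptive field on the input at this output position is [4.3 -2 / 4.4 3.5]. Elementwise product with the kernel and sum: 4.4·0.5.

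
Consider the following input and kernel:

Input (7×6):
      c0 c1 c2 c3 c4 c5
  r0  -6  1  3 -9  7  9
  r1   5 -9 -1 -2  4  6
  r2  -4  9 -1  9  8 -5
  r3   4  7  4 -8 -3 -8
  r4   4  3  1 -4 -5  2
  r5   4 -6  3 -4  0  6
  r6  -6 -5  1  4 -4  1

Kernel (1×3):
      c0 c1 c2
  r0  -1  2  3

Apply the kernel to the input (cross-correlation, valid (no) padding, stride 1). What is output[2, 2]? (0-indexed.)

The receptive field on the input at this output position is [-1 9 8]. Elementwise product with the kernel and sum: -1·-1 + 9·2 + 8·3.

43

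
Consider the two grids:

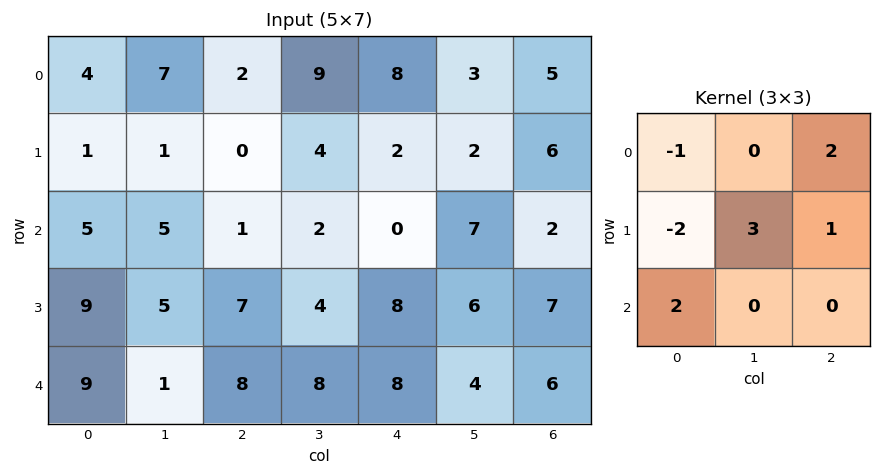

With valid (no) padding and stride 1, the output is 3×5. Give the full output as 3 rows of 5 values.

Output[0,0]: The receptive field on the input at this output position is [4 7 2 / 1 1 0 / 5 5 1]. Elementwise product with the kernel and sum: 4·-1 + 2·2 + 1·-2 + 1·3 + 0·1 + 5·2.
Output[0,1]: The receptive field on the input at this output position is [7 2 9 / 1 0 4 / 5 1 2]. Elementwise product with the kernel and sum: 7·-1 + 9·2 + 1·-2 + 0·3 + 4·1 + 5·2.

11 23 30 1 10
23 12 22 11 49
19 16 21 50 29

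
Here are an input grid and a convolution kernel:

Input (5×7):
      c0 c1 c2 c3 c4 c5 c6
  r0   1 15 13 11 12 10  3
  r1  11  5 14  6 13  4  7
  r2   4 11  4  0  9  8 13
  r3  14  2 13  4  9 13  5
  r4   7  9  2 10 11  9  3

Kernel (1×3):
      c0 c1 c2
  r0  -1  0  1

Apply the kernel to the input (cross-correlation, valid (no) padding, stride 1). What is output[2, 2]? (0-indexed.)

The receptive field on the input at this output position is [4 0 9]. Elementwise product with the kernel and sum: 4·-1 + 9·1.

5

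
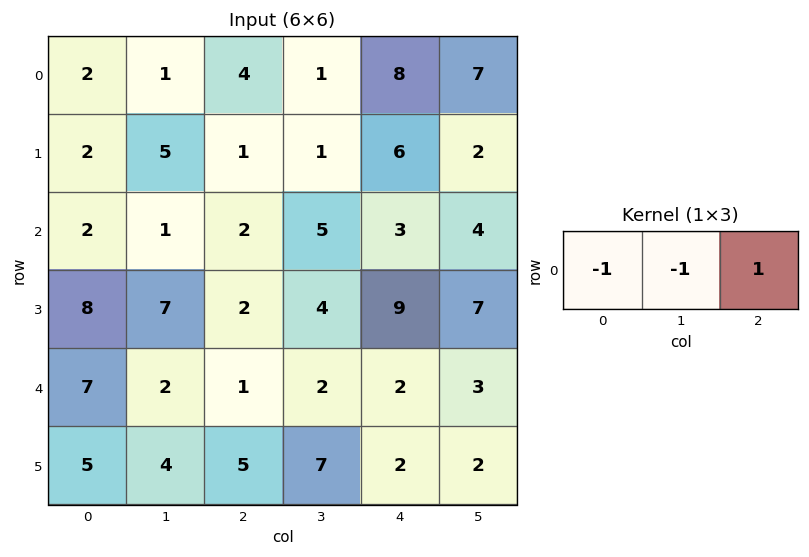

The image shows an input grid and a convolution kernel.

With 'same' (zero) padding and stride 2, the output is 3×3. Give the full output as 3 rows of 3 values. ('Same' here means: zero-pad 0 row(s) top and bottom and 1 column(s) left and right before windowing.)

Output[0,0]: The receptive field on the zero-padded input at this output position is [0 2 1]. Elementwise product with the kernel and sum: 0·-1 + 2·-1 + 1·1.

-1 -4 -2
-1 2 -4
-5 -1 -1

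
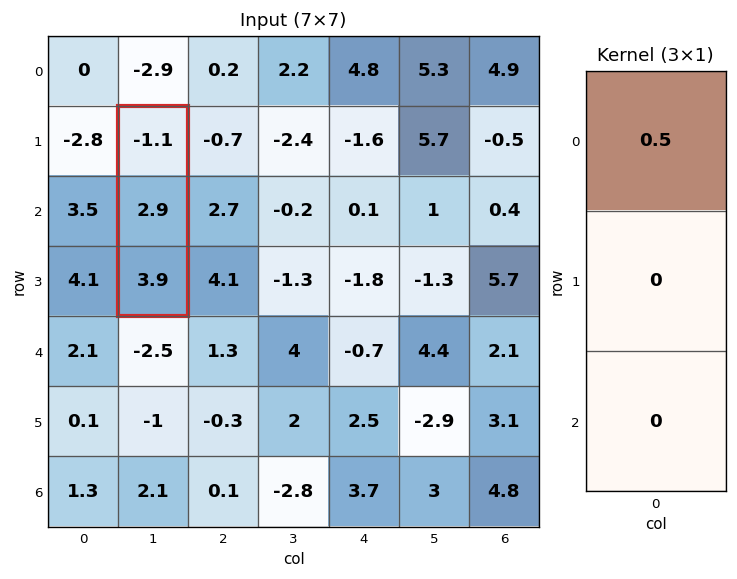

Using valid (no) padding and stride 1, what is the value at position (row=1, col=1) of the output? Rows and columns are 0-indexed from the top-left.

The receptive field on the input at this output position is [-1.1 / 2.9 / 3.9]. Elementwise product with the kernel and sum: -1.1·0.5.

-0.55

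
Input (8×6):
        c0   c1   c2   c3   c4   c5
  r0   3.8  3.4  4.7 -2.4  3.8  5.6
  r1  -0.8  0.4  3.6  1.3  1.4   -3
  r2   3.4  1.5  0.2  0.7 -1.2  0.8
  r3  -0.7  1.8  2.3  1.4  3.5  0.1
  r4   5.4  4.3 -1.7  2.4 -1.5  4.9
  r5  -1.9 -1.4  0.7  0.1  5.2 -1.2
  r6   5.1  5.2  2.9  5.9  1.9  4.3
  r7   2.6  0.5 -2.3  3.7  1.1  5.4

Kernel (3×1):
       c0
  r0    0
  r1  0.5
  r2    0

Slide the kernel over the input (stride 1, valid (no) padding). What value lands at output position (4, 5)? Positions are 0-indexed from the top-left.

-0.6

The receptive field on the input at this output position is [4.9 / -1.2 / 4.3]. Elementwise product with the kernel and sum: -1.2·0.5.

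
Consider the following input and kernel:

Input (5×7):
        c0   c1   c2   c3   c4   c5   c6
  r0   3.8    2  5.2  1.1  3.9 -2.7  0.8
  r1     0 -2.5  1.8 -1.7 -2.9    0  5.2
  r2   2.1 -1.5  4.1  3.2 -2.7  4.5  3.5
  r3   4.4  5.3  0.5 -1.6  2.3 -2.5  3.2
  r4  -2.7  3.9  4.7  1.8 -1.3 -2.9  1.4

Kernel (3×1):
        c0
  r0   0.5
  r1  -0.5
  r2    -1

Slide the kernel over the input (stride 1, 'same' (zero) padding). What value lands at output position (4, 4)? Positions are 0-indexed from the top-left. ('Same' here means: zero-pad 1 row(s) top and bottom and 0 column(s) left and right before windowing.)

1.8

The receptive field on the zero-padded input at this output position is [2.3 / -1.3 / 0]. Elementwise product with the kernel and sum: 2.3·0.5 + -1.3·-0.5 + 0·-1.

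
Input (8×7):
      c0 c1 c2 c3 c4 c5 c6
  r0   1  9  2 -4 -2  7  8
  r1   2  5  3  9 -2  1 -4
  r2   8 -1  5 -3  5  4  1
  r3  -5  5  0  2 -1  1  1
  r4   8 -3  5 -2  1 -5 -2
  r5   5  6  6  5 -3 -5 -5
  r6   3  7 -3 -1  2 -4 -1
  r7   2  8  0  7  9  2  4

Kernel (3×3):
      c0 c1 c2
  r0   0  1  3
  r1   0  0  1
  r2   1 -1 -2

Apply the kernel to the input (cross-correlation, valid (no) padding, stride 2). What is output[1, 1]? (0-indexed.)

The receptive field on the input at this output position is [5 -3 5 / 0 2 -1 / 5 -2 1]. Elementwise product with the kernel and sum: -3·1 + 5·3 + -1·1 + 5·1 + -2·-1 + 1·-2.

16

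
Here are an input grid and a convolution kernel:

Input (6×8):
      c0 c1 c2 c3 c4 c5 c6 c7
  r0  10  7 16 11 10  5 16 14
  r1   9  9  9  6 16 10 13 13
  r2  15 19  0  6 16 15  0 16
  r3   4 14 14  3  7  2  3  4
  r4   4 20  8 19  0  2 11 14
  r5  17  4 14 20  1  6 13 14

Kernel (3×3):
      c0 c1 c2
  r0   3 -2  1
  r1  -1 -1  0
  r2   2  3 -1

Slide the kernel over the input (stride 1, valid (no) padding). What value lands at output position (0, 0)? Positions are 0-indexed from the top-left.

101

The receptive field on the input at this output position is [10 7 16 / 9 9 9 / 15 19 0]. Elementwise product with the kernel and sum: 10·3 + 7·-2 + 16·1 + 9·-1 + 9·-1 + 15·2 + 19·3 + 0·-1.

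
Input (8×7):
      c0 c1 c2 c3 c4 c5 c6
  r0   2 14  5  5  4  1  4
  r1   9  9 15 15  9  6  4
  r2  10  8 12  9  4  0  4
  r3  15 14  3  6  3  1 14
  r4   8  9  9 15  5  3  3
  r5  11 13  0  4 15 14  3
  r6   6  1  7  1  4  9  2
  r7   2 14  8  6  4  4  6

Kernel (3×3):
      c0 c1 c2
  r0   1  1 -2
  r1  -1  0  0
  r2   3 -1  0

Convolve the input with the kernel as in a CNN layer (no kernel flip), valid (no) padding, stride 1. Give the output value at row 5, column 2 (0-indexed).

The receptive field on the input at this output position is [0 4 15 / 7 1 4 / 8 6 4]. Elementwise product with the kernel and sum: 0·1 + 4·1 + 15·-2 + 7·-1 + 8·3 + 6·-1.

-15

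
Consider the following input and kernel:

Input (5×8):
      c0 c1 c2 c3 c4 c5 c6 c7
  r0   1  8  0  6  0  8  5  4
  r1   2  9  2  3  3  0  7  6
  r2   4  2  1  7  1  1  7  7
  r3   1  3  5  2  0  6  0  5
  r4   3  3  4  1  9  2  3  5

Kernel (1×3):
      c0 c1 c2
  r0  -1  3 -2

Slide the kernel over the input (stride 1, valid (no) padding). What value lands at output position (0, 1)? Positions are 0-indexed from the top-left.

-20

The receptive field on the input at this output position is [8 0 6]. Elementwise product with the kernel and sum: 8·-1 + 0·3 + 6·-2.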